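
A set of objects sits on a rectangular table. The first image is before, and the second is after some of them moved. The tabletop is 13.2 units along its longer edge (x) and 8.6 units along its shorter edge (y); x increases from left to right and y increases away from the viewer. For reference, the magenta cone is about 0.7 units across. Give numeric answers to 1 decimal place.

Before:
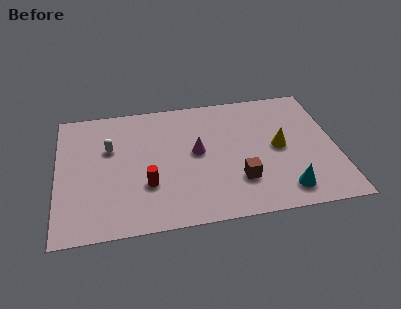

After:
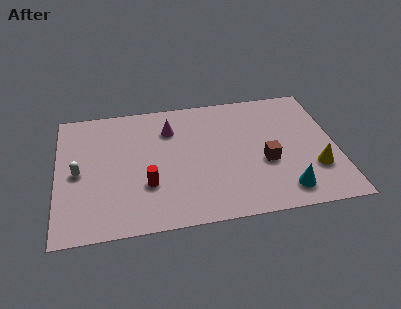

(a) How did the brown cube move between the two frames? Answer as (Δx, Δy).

(1.3, 1.0)

The brown cube was at about (8.5, 2.4) and moved to about (9.8, 3.4).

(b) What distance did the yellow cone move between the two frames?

2.3

The yellow cone moved from about (10.5, 4.3) to (12.1, 2.6), a distance of √(1.6² + 1.7²) ≈ 2.3.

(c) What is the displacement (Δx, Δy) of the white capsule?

(-1.5, -1.4)

The white capsule started near (2.5, 5.5) and ended near (1.0, 4.1).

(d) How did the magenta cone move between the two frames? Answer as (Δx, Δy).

(-1.2, 1.8)

The magenta cone was at about (6.6, 4.6) and moved to about (5.4, 6.4).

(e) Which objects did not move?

the red cylinder and the cyan cone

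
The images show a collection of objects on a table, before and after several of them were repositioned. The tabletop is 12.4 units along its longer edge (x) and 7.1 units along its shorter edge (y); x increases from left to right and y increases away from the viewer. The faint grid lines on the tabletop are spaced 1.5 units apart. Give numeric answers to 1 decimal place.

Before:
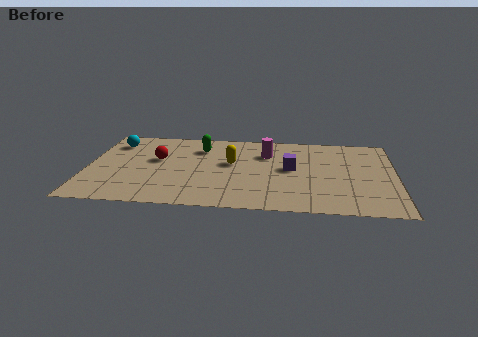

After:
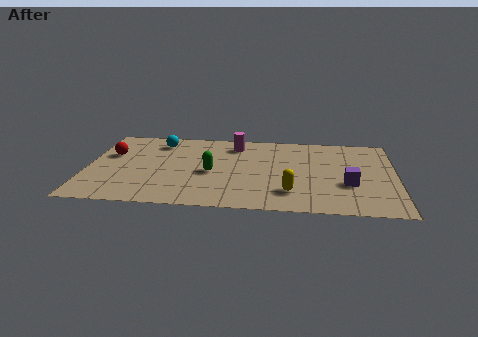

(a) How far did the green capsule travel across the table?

2.3

The green capsule moved from about (4.5, 5.4) to (5.0, 3.2), a distance of √(0.5² + 2.2²) ≈ 2.3.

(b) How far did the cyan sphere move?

1.8

From (1.0, 5.6) to (2.8, 5.8), the cyan sphere covered √(1.8² + 0.2²) ≈ 1.8 units.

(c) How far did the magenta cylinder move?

1.5

From (7.2, 5.1) to (5.9, 5.8), the magenta cylinder covered √(1.3² + 0.7²) ≈ 1.5 units.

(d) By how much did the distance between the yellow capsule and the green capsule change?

+1.7

Before: roughly 1.8 units apart; after: 3.5. That's 1.7 units further apart.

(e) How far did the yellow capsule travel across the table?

3.4

The yellow capsule was near (5.8, 4.1) before and (8.2, 1.7) after, so it travelled √(2.4² + 2.4²) ≈ 3.4 units.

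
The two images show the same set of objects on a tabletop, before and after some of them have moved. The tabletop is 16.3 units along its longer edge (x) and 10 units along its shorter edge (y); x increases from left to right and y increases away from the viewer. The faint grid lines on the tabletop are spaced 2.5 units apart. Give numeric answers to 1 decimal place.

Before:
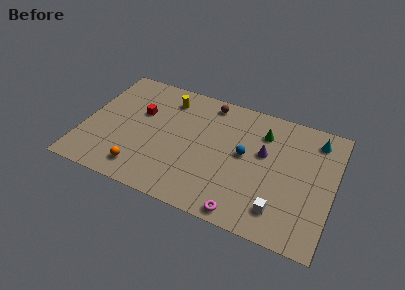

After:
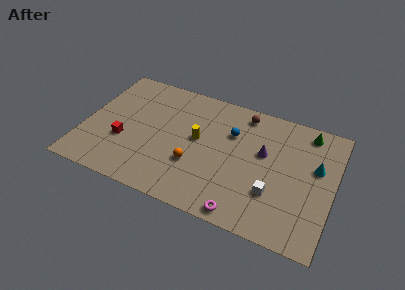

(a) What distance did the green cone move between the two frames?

3.0

The green cone was near (11.5, 7.6) before and (14.3, 8.7) after, so it travelled √(2.8² + 1.1²) ≈ 3.0 units.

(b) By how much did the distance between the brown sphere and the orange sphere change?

-2.1

They were about 8.0 units apart before and 5.9 after — 2.1 units closer together.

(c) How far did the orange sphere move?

3.7

The orange sphere moved from about (4.1, 1.7) to (7.4, 3.4), a distance of √(3.3² + 1.7²) ≈ 3.7.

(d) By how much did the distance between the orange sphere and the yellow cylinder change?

-4.4

Before: roughly 6.5 units apart; after: 2.1. That's 4.4 units closer together.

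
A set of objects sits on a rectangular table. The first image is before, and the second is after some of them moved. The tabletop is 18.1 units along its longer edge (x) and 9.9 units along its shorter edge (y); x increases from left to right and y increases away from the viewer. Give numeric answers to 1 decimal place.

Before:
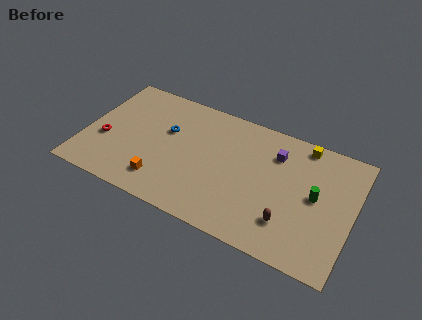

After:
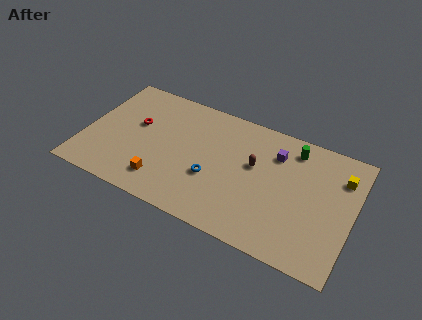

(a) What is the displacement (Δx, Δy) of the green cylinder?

(-1.8, 3.1)

From the two frames, the green cylinder sits at roughly (15.6, 5.2) before and (13.8, 8.3) after.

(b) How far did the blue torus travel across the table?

4.2

The blue torus moved from about (5.4, 6.2) to (8.8, 3.7), a distance of √(3.4² + 2.5²) ≈ 4.2.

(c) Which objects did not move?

the orange cube and the purple cube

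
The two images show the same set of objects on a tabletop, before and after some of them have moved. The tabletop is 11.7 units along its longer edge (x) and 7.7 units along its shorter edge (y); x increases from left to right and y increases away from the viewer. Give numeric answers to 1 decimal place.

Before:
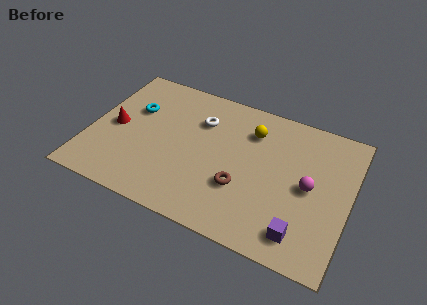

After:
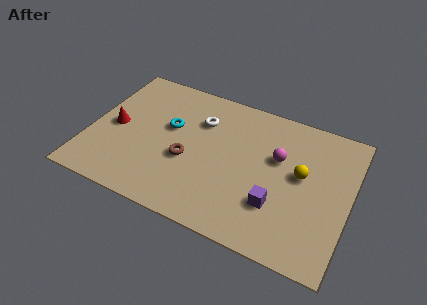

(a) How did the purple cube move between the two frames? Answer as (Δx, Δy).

(-1.2, 1.0)

From the two frames, the purple cube sits at roughly (9.8, 1.3) before and (8.6, 2.3) after.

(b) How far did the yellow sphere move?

2.8

The yellow sphere moved from about (7.1, 5.8) to (9.5, 4.3), a distance of √(2.4² + 1.5²) ≈ 2.8.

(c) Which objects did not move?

the red cone and the white torus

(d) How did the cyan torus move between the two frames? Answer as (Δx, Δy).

(1.7, -0.4)

From the two frames, the cyan torus sits at roughly (1.8, 5.0) before and (3.5, 4.6) after.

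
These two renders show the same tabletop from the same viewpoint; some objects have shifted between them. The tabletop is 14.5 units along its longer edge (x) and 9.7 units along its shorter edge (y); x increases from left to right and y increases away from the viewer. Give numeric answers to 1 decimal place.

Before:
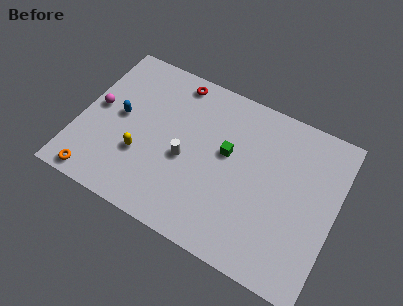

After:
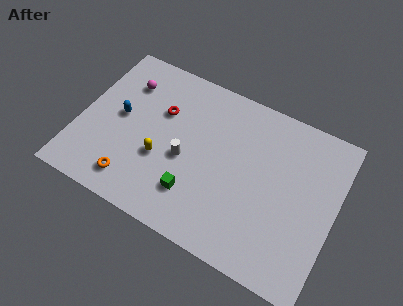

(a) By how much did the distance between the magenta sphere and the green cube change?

-0.6

The distance was about 7.4 in the first image and 6.8 in the second, so they moved 0.6 units closer together.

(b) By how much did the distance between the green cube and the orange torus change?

-4.8

The distance was about 8.3 in the first image and 3.5 in the second, so they moved 4.8 units closer together.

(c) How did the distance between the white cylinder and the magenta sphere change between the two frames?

-0.3

They were about 5.3 units apart before and 5.0 after — 0.3 units closer together.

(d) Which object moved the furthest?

the green cube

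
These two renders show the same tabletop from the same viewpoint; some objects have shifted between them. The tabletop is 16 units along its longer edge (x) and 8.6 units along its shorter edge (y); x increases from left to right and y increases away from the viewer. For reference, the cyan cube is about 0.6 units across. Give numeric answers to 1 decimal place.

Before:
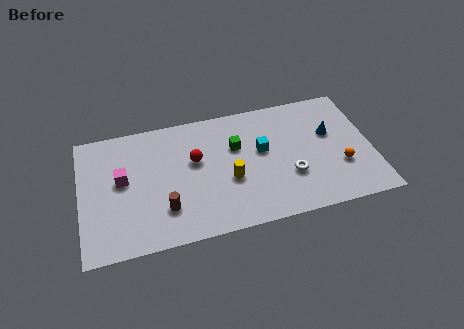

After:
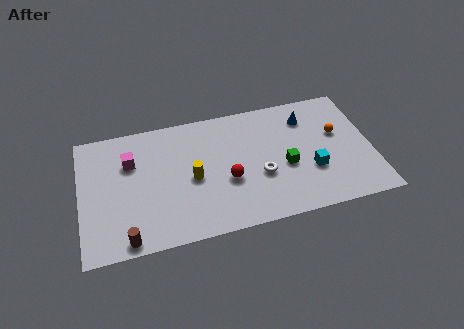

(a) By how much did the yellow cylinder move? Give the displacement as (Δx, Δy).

(-2.0, 0.6)

The yellow cylinder started near (8.1, 3.4) and ended near (6.1, 4.0).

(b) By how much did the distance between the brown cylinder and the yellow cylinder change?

+1.1

Before: roughly 3.8 units apart; after: 4.9. That's 1.1 units further apart.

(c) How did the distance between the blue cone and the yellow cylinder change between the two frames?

+1.0

Before: roughly 6.0 units apart; after: 7.0. That's 1.0 units further apart.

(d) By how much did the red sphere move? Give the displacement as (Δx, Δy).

(1.7, -1.8)

The red sphere was at about (6.3, 5.2) and moved to about (8.0, 3.4).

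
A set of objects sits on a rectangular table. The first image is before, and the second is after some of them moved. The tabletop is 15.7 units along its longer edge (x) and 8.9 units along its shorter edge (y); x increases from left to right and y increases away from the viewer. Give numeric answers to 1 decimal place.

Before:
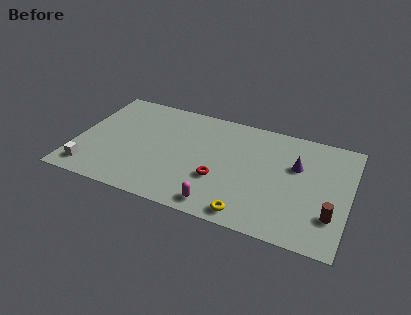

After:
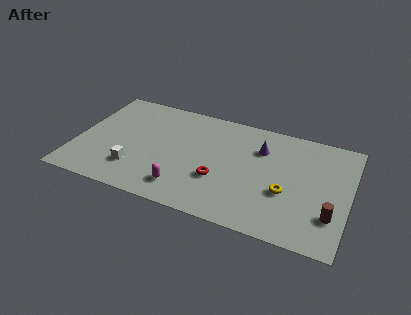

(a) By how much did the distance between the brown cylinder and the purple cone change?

+1.9

The distance was about 3.9 in the first image and 5.8 in the second, so they moved 1.9 units further apart.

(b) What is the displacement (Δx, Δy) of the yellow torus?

(1.9, 2.4)

The yellow torus started near (10.3, 1.0) and ended near (12.2, 3.4).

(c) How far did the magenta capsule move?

2.2

The magenta capsule was near (8.6, 1.1) before and (6.5, 1.7) after, so it travelled √(2.1² + 0.6²) ≈ 2.2 units.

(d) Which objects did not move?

the red torus and the brown cylinder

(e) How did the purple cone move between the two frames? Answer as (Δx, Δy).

(-2.1, 0.7)

From the two frames, the purple cone sits at roughly (12.6, 5.7) before and (10.5, 6.4) after.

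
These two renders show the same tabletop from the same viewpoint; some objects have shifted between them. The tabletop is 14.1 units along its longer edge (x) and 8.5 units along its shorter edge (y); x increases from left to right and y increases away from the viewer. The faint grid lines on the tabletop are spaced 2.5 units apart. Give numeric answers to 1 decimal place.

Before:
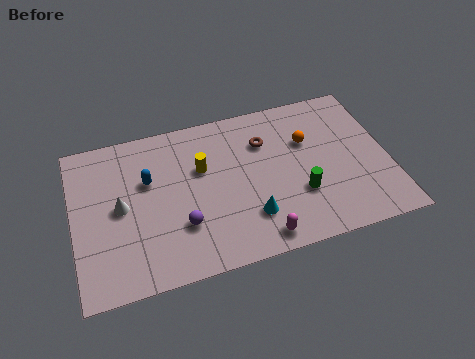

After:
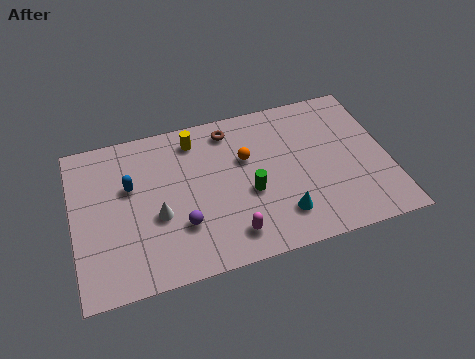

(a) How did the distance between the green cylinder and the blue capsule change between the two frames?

-1.6

They were about 7.1 units apart before and 5.5 after — 1.6 units closer together.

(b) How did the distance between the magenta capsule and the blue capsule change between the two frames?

-0.7

Before: roughly 6.4 units apart; after: 5.7. That's 0.7 units closer together.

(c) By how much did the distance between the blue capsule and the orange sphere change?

-2.0

The distance was about 7.2 in the first image and 5.2 in the second, so they moved 2.0 units closer together.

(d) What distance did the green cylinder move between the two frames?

2.3

From (10.0, 2.8) to (7.8, 3.5), the green cylinder covered √(2.2² + 0.7²) ≈ 2.3 units.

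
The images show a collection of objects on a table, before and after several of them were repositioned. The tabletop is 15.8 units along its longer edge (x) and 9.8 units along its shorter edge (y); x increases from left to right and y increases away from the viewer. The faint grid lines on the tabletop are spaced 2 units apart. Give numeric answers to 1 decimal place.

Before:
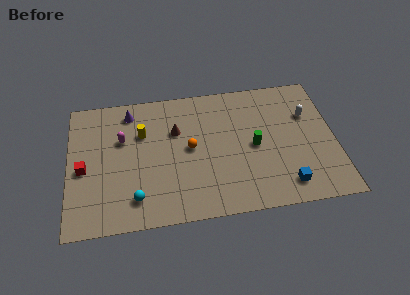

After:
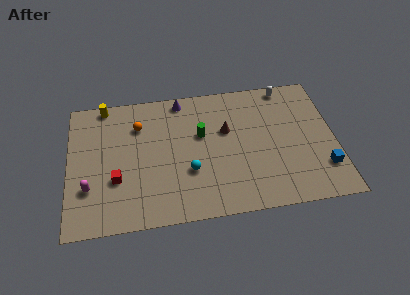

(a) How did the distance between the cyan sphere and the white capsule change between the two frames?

-3.3

They were about 11.4 units apart before and 8.1 after — 3.3 units closer together.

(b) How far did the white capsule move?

2.6

The white capsule moved from about (14.3, 6.6) to (13.1, 8.9), a distance of √(1.2² + 2.3²) ≈ 2.6.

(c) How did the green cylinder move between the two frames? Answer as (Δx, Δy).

(-3.1, 1.3)

From the two frames, the green cylinder sits at roughly (11.0, 4.7) before and (7.9, 6.0) after.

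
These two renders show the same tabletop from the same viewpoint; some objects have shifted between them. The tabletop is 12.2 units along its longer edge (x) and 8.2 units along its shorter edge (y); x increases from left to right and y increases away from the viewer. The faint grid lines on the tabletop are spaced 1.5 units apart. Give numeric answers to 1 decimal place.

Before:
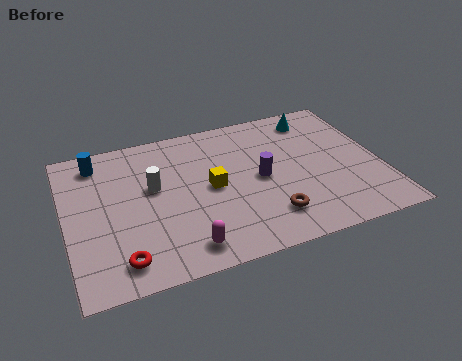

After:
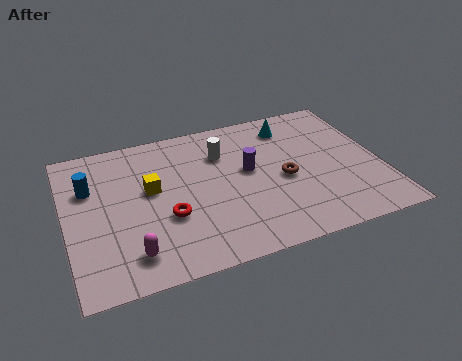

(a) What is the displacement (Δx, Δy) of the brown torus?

(0.8, 1.9)

The brown torus started near (7.6, 1.8) and ended near (8.4, 3.7).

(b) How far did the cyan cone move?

1.0

From (10.0, 6.9) to (9.0, 6.7), the cyan cone covered √(1.0² + 0.2²) ≈ 1.0 units.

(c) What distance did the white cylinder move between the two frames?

3.0

From (3.4, 4.8) to (6.2, 5.9), the white cylinder covered √(2.8² + 1.1²) ≈ 3.0 units.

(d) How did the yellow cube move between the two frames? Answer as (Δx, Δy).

(-2.3, 0.6)

The yellow cube was at about (5.6, 4.1) and moved to about (3.3, 4.7).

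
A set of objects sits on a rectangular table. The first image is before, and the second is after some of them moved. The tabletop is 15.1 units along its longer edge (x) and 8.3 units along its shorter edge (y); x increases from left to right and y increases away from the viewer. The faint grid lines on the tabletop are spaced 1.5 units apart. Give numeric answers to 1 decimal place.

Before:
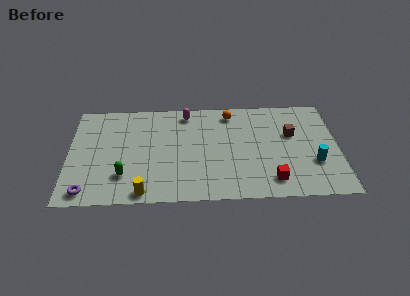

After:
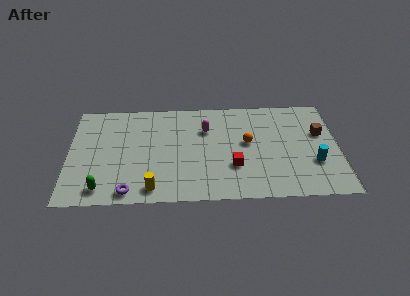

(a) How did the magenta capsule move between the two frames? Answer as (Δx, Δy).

(1.1, -1.4)

The magenta capsule was at about (6.6, 7.2) and moved to about (7.7, 5.8).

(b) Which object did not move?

the cyan cylinder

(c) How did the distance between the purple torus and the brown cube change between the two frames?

-0.6

Before: roughly 12.1 units apart; after: 11.5. That's 0.6 units closer together.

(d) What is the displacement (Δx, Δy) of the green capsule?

(-1.2, -1.0)

The green capsule was at about (3.1, 2.2) and moved to about (1.9, 1.2).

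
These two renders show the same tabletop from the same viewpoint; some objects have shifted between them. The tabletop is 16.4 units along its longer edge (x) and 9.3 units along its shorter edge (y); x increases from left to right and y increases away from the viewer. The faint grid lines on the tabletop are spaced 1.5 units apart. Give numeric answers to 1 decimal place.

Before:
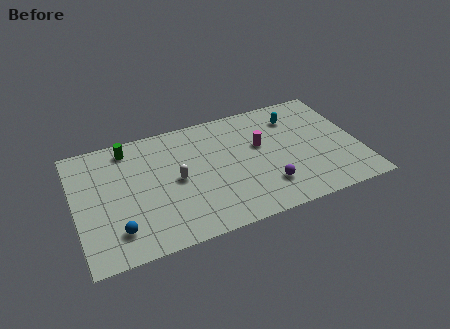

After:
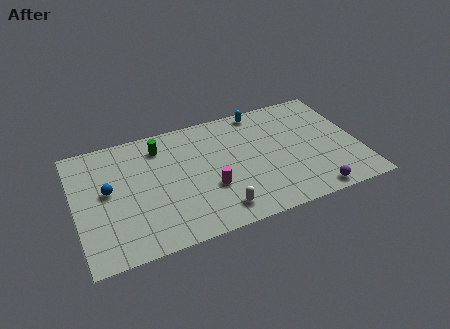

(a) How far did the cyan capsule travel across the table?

2.2

From (13.0, 7.2) to (11.1, 8.4), the cyan capsule covered √(1.9² + 1.2²) ≈ 2.2 units.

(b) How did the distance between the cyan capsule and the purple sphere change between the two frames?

+2.4

The distance was about 5.4 in the first image and 7.8 in the second, so they moved 2.4 units further apart.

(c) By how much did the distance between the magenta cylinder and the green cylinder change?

-3.0

They were about 7.9 units apart before and 4.9 after — 3.0 units closer together.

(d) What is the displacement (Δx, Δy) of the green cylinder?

(1.8, -0.5)

From the two frames, the green cylinder sits at roughly (3.3, 8.0) before and (5.1, 7.5) after.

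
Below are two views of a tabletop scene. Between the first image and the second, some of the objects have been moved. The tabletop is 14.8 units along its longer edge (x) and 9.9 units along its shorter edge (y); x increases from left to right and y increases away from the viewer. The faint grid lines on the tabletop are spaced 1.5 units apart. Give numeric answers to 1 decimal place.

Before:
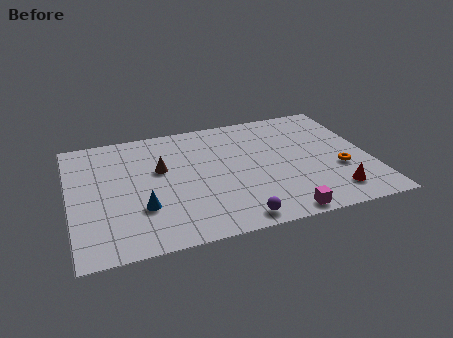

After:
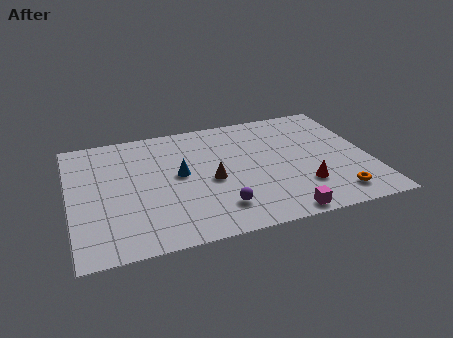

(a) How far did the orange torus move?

2.0

The orange torus was near (13.2, 3.6) before and (12.8, 1.6) after, so it travelled √(0.4² + 2.0²) ≈ 2.0 units.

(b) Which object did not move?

the magenta cube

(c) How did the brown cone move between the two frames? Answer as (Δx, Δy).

(2.4, -1.6)

The brown cone started near (4.5, 6.0) and ended near (6.9, 4.4).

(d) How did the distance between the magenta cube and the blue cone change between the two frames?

-0.6

They were about 7.0 units apart before and 6.4 after — 0.6 units closer together.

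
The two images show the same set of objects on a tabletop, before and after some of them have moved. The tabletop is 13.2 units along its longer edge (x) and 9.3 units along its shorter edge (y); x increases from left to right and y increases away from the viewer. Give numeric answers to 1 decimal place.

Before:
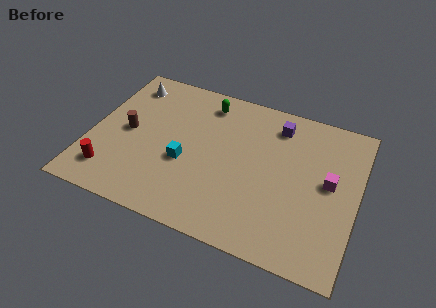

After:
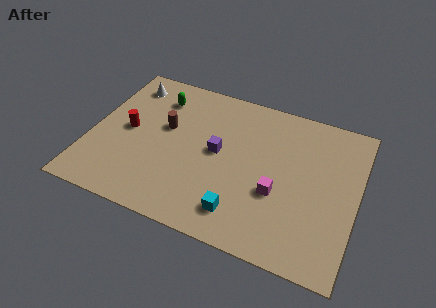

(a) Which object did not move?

the white cone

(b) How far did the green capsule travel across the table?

2.5

From (5.4, 7.8) to (3.0, 7.3), the green capsule covered √(2.4² + 0.5²) ≈ 2.5 units.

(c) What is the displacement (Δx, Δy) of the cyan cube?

(3.0, -2.0)

The cyan cube started near (4.8, 3.7) and ended near (7.8, 1.7).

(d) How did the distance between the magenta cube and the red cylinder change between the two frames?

-3.3

Before: roughly 11.0 units apart; after: 7.7. That's 3.3 units closer together.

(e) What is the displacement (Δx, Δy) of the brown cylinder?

(1.8, 0.9)

The brown cylinder was at about (1.8, 4.6) and moved to about (3.6, 5.5).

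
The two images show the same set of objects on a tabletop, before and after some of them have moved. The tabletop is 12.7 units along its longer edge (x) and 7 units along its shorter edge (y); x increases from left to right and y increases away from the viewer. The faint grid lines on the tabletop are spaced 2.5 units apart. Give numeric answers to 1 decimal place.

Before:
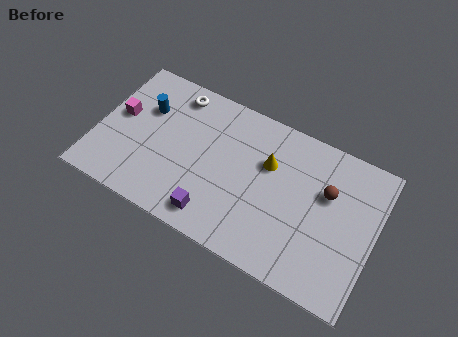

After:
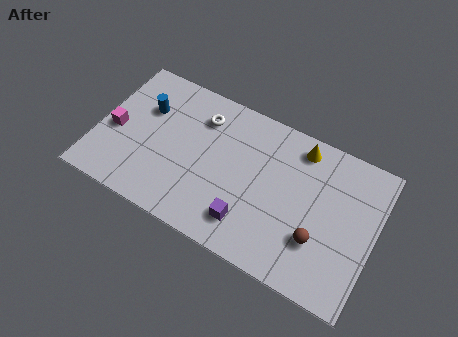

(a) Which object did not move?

the blue cylinder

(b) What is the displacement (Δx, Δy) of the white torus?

(1.3, -0.6)

The white torus was at about (3.2, 6.0) and moved to about (4.5, 5.4).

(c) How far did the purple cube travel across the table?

1.6

The purple cube was near (5.7, 1.1) before and (7.2, 1.5) after, so it travelled √(1.5² + 0.4²) ≈ 1.6 units.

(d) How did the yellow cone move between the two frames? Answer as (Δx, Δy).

(1.3, 1.4)

The yellow cone was at about (7.7, 4.6) and moved to about (9.0, 6.0).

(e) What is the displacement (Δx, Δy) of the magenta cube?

(-0.1, -0.8)

The magenta cube was at about (0.9, 3.9) and moved to about (0.8, 3.1).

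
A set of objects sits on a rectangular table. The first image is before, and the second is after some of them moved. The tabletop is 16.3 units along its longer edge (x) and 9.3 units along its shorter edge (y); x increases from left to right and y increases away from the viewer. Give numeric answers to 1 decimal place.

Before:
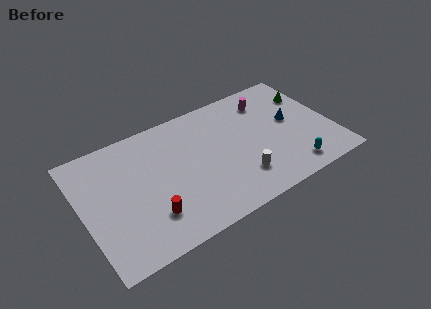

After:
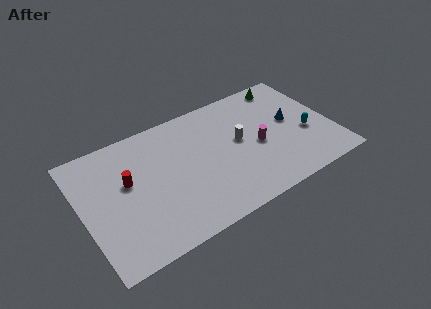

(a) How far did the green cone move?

2.0

From (15.3, 6.7) to (14.0, 8.2), the green cone covered √(1.3² + 1.5²) ≈ 2.0 units.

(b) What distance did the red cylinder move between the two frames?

3.3

The red cylinder was near (4.0, 2.4) before and (3.0, 5.5) after, so it travelled √(1.0² + 3.1²) ≈ 3.3 units.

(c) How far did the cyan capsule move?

2.7

The cyan capsule moved from about (13.2, 1.4) to (14.6, 3.7), a distance of √(1.4² + 2.3²) ≈ 2.7.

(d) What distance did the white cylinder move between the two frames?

2.8

From (9.9, 2.3) to (10.3, 5.1), the white cylinder covered √(0.4² + 2.8²) ≈ 2.8 units.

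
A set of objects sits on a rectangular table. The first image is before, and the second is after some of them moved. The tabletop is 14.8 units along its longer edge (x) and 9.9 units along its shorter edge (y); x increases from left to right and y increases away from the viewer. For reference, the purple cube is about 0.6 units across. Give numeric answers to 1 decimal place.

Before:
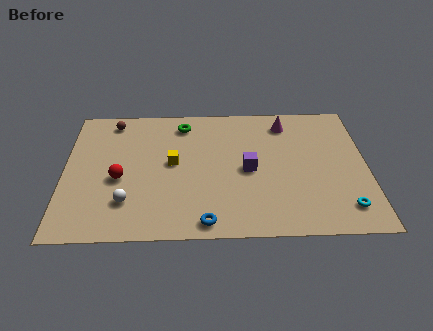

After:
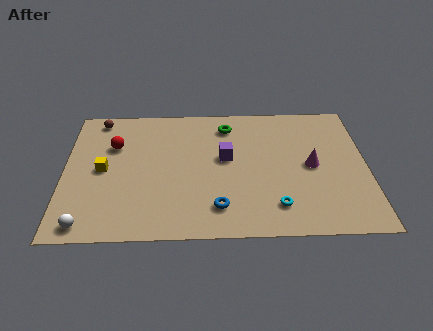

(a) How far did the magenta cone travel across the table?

3.5

The magenta cone was near (10.9, 8.2) before and (12.1, 4.9) after, so it travelled √(1.2² + 3.3²) ≈ 3.5 units.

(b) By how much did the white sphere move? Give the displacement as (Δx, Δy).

(-1.9, -1.5)

From the two frames, the white sphere sits at roughly (3.1, 2.5) before and (1.2, 1.0) after.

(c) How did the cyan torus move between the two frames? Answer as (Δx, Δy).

(-3.3, 0.2)

From the two frames, the cyan torus sits at roughly (13.6, 1.8) before and (10.3, 2.0) after.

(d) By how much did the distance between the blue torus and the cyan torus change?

-3.9

The distance was about 6.7 in the first image and 2.8 in the second, so they moved 3.9 units closer together.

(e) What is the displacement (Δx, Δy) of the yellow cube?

(-3.4, -0.4)

The yellow cube started near (5.3, 5.3) and ended near (1.9, 4.9).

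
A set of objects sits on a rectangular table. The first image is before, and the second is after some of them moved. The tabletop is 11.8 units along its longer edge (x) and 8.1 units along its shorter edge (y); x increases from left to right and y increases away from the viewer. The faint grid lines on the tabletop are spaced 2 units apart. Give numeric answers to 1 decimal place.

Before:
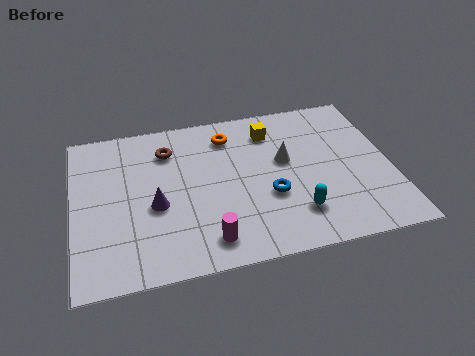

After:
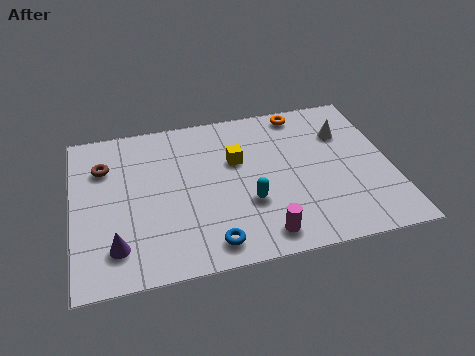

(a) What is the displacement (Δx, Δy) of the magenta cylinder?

(2.0, -0.2)

From the two frames, the magenta cylinder sits at roughly (4.8, 1.3) before and (6.8, 1.1) after.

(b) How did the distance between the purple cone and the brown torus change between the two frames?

+1.2

The distance was about 2.9 in the first image and 4.1 in the second, so they moved 1.2 units further apart.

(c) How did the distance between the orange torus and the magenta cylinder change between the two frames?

+1.1

Before: roughly 5.3 units apart; after: 6.4. That's 1.1 units further apart.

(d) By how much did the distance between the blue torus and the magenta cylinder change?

-1.0

The distance was about 2.9 in the first image and 1.9 in the second, so they moved 1.0 units closer together.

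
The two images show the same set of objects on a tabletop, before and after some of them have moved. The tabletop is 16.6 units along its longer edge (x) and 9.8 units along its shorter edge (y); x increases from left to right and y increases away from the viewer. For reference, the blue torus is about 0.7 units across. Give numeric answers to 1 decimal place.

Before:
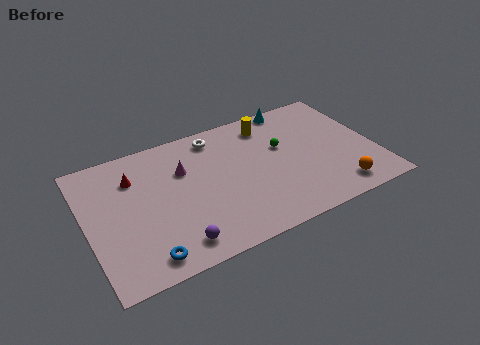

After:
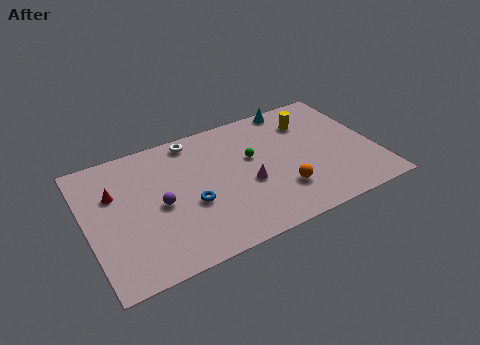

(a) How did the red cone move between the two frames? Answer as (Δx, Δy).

(-1.2, -0.7)

From the two frames, the red cone sits at roughly (2.9, 7.2) before and (1.7, 6.5) after.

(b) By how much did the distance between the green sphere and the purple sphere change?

-2.5

The distance was about 8.2 in the first image and 5.7 in the second, so they moved 2.5 units closer together.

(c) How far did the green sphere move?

1.8

From (11.4, 6.0) to (9.6, 5.9), the green sphere covered √(1.8² + 0.1²) ≈ 1.8 units.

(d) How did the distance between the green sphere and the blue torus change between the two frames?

-5.4

Before: roughly 9.7 units apart; after: 4.3. That's 5.4 units closer together.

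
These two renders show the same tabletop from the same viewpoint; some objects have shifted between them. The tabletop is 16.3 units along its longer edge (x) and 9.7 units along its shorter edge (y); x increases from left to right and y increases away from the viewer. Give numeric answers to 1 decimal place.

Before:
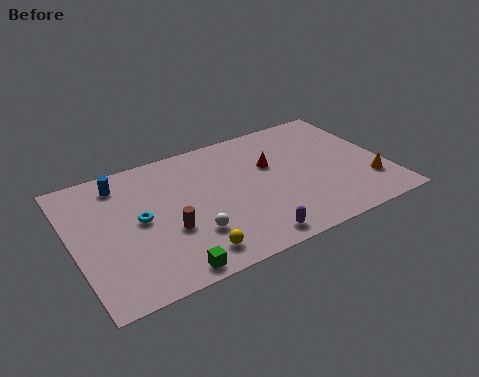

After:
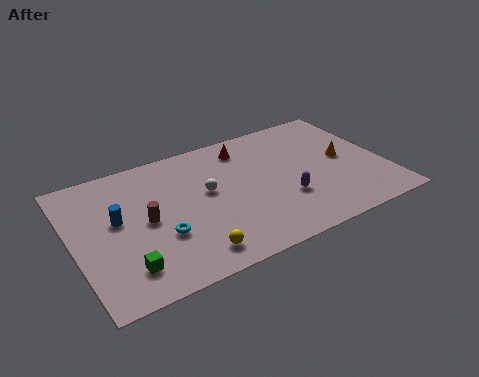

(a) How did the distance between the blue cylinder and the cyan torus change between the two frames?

-0.3

Before: roughly 3.2 units apart; after: 2.9. That's 0.3 units closer together.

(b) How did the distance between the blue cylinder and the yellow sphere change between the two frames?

-2.0

Before: roughly 7.2 units apart; after: 5.2. That's 2.0 units closer together.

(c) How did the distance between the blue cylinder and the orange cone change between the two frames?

-1.6

The distance was about 13.6 in the first image and 12.0 in the second, so they moved 1.6 units closer together.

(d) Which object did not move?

the yellow sphere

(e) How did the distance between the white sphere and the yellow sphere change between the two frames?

+2.9

Before: roughly 1.3 units apart; after: 4.2. That's 2.9 units further apart.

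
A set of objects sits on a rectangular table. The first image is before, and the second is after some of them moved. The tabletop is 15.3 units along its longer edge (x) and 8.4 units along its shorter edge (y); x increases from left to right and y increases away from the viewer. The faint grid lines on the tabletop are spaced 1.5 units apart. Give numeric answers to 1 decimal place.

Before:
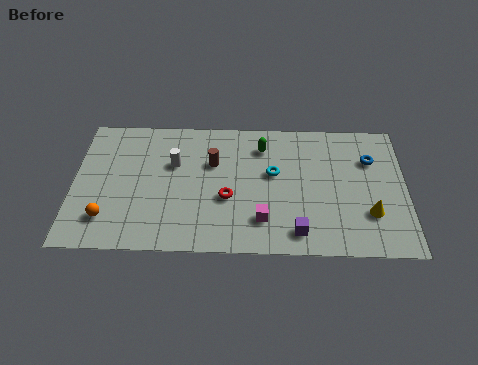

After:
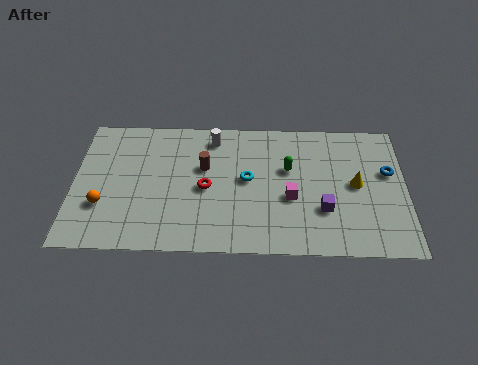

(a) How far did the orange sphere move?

0.8

From (1.6, 1.9) to (1.4, 2.7), the orange sphere covered √(0.2² + 0.8²) ≈ 0.8 units.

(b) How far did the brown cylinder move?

0.5

The brown cylinder was near (6.4, 5.5) before and (6.0, 5.2) after, so it travelled √(0.4² + 0.3²) ≈ 0.5 units.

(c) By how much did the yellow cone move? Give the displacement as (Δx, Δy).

(-0.6, 1.8)

The yellow cone was at about (13.6, 2.5) and moved to about (13.0, 4.3).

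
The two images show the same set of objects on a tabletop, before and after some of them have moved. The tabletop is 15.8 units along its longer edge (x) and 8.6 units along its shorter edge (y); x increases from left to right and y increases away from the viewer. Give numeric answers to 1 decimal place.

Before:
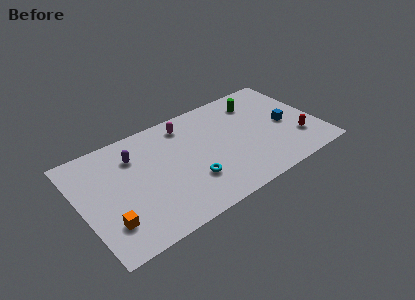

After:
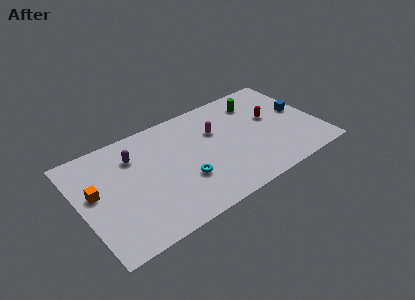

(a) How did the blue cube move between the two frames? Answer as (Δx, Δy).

(1.1, 0.7)

From the two frames, the blue cube sits at roughly (13.7, 4.0) before and (14.8, 4.7) after.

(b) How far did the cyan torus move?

0.5

The cyan torus moved from about (7.0, 2.6) to (6.6, 2.9), a distance of √(0.4² + 0.3²) ≈ 0.5.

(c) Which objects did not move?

the purple capsule and the green cylinder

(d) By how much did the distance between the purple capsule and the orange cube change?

-1.6

Before: roughly 4.8 units apart; after: 3.2. That's 1.6 units closer together.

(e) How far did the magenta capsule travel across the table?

2.3

The magenta capsule was near (7.4, 7.2) before and (9.2, 5.7) after, so it travelled √(1.8² + 1.5²) ≈ 2.3 units.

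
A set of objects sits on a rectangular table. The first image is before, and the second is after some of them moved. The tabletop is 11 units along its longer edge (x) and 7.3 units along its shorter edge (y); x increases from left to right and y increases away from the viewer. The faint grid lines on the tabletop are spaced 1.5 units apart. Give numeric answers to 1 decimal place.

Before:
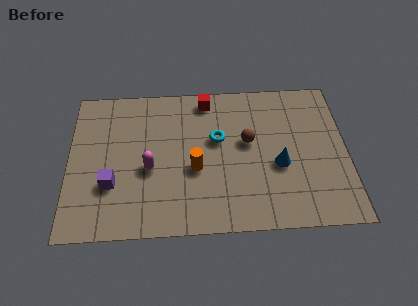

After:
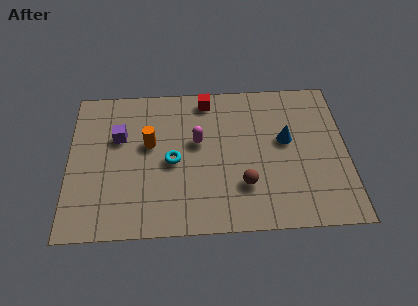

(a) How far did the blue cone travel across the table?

1.2

From (8.3, 3.0) to (8.6, 4.2), the blue cone covered √(0.3² + 1.2²) ≈ 1.2 units.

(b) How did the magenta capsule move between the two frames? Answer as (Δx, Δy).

(1.9, 1.2)

The magenta capsule started near (3.2, 3.1) and ended near (5.1, 4.3).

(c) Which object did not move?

the red cube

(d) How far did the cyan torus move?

2.1

From (5.9, 4.4) to (4.1, 3.4), the cyan torus covered √(1.8² + 1.0²) ≈ 2.1 units.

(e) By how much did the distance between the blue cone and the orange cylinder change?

+2.1

The distance was about 3.3 in the first image and 5.4 in the second, so they moved 2.1 units further apart.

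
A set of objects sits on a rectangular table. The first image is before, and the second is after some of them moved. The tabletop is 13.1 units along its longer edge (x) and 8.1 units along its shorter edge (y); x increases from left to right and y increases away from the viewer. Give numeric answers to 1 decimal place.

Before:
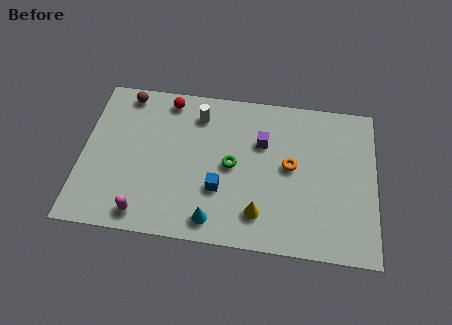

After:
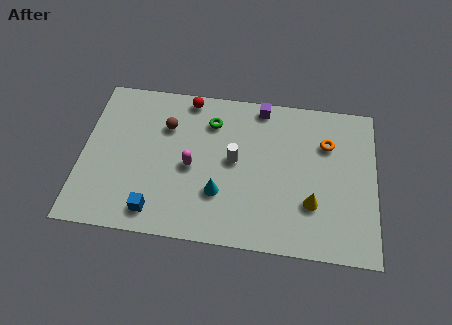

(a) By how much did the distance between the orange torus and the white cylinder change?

-0.4

Before: roughly 4.7 units apart; after: 4.3. That's 0.4 units closer together.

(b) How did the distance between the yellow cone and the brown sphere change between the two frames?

-1.0

The distance was about 8.3 in the first image and 7.3 in the second, so they moved 1.0 units closer together.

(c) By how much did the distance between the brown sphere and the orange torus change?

-0.8

The distance was about 8.0 in the first image and 7.2 in the second, so they moved 0.8 units closer together.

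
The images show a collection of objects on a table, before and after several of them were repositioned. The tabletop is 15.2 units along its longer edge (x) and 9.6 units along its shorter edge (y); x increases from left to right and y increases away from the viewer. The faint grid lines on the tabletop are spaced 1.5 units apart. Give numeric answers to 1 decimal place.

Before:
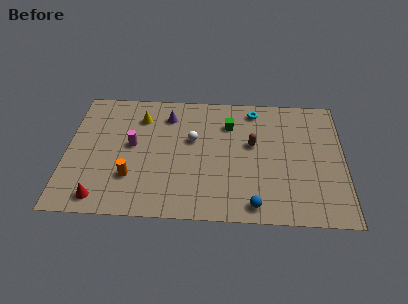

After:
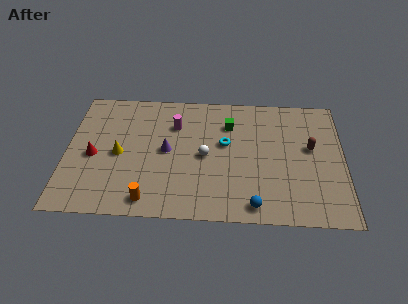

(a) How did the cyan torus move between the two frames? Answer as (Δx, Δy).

(-1.6, -2.7)

The cyan torus was at about (10.3, 8.3) and moved to about (8.7, 5.6).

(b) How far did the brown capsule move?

3.2

The brown capsule was near (10.2, 5.6) before and (13.4, 5.5) after, so it travelled √(3.2² + 0.1²) ≈ 3.2 units.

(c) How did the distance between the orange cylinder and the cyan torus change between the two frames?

-2.7

The distance was about 8.7 in the first image and 6.0 in the second, so they moved 2.7 units closer together.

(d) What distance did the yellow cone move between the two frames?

3.1

From (4.0, 7.4) to (2.9, 4.5), the yellow cone covered √(1.1² + 2.9²) ≈ 3.1 units.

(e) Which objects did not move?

the green cube and the blue sphere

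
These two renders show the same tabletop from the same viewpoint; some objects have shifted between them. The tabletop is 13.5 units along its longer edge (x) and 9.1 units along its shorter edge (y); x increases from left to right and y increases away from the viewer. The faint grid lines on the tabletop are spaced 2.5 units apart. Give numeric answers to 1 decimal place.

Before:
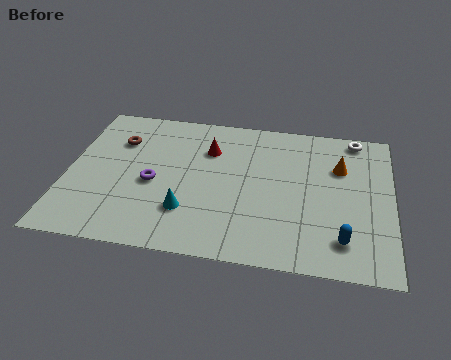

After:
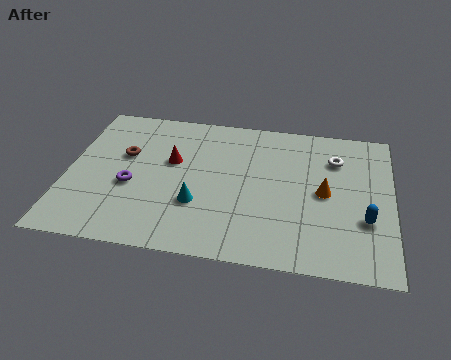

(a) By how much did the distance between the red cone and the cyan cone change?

-1.3

The distance was about 4.1 in the first image and 2.8 in the second, so they moved 1.3 units closer together.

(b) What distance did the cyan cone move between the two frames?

0.6

From (5.1, 2.5) to (5.5, 3.0), the cyan cone covered √(0.4² + 0.5²) ≈ 0.6 units.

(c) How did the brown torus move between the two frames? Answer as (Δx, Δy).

(0.3, -0.9)

The brown torus was at about (2.0, 6.5) and moved to about (2.3, 5.6).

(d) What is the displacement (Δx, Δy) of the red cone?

(-1.5, -1.0)

The red cone started near (5.8, 6.5) and ended near (4.3, 5.5).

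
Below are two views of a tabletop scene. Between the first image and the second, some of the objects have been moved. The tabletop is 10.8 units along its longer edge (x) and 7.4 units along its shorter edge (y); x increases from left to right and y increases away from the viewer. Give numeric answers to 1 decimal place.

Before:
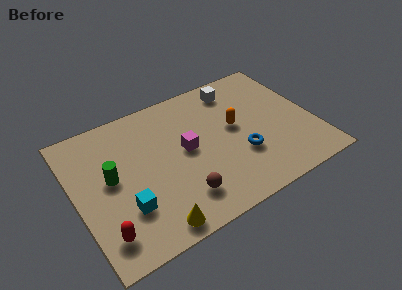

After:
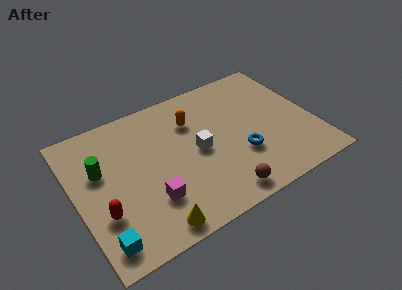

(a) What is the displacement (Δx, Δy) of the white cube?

(-2.2, -2.6)

The white cube started near (7.7, 6.2) and ended near (5.5, 3.6).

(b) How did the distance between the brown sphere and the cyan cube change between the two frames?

+2.8

The distance was about 2.5 in the first image and 5.3 in the second, so they moved 2.8 units further apart.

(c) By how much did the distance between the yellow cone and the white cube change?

-3.4

They were about 7.2 units apart before and 3.8 after — 3.4 units closer together.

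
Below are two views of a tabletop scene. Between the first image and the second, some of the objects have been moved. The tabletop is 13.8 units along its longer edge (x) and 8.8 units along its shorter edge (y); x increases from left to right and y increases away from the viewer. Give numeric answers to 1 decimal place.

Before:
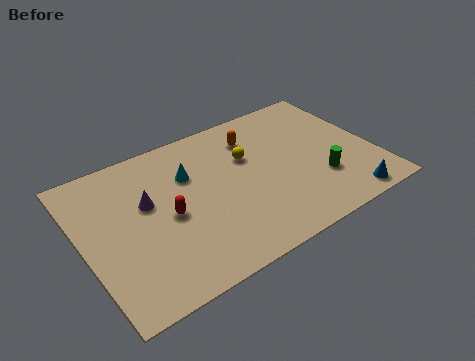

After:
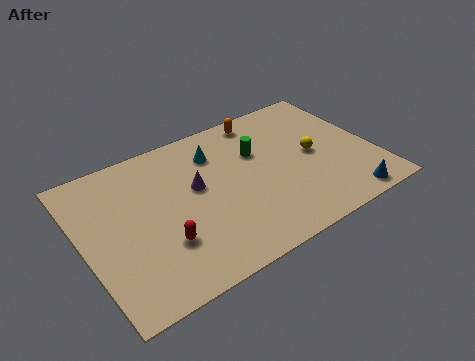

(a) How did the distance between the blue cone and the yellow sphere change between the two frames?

-2.6

They were about 6.2 units apart before and 3.6 after — 2.6 units closer together.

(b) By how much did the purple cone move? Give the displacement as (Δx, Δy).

(2.3, -0.2)

From the two frames, the purple cone sits at roughly (3.1, 5.3) before and (5.4, 5.1) after.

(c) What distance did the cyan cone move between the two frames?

1.6

The cyan cone was near (5.2, 6.0) before and (6.6, 6.7) after, so it travelled √(1.4² + 0.7²) ≈ 1.6 units.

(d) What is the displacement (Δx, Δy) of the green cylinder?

(-2.5, 3.1)

The green cylinder was at about (11.0, 2.7) and moved to about (8.5, 5.8).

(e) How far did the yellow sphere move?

3.3

The yellow sphere moved from about (8.0, 5.7) to (11.0, 4.4), a distance of √(3.0² + 1.3²) ≈ 3.3.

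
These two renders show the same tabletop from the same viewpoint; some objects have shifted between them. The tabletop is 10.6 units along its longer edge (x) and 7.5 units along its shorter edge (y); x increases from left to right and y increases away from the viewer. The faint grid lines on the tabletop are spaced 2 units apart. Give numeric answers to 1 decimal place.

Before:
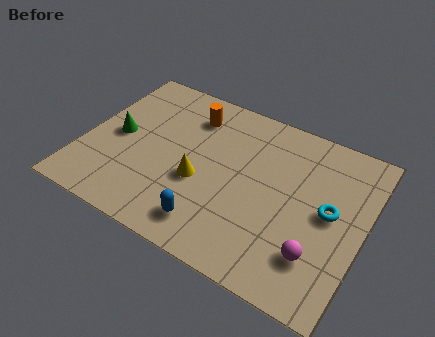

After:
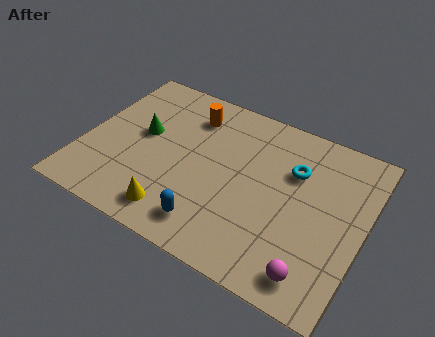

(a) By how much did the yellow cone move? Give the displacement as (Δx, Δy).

(-0.6, -1.8)

From the two frames, the yellow cone sits at roughly (4.5, 3.0) before and (3.9, 1.2) after.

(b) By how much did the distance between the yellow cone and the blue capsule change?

-0.5

The distance was about 1.8 in the first image and 1.3 in the second, so they moved 0.5 units closer together.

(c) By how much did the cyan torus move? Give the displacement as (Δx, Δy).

(-1.5, 1.2)

The cyan torus started near (9.3, 3.9) and ended near (7.8, 5.1).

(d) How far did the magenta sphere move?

0.8

The magenta sphere was near (9.1, 1.9) before and (9.1, 1.1) after, so it travelled √(0.0² + 0.8²) ≈ 0.8 units.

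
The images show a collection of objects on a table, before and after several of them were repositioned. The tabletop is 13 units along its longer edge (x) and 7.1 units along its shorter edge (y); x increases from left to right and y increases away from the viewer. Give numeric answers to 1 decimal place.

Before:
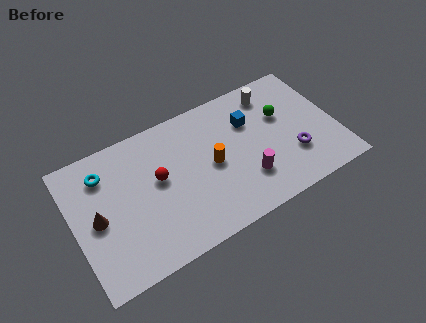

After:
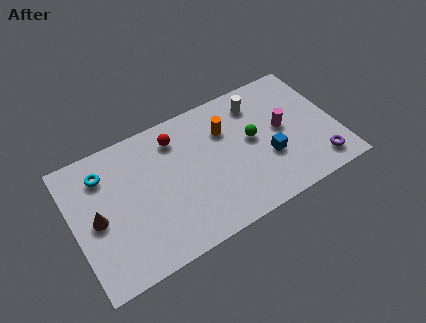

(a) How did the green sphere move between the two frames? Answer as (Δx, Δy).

(-1.6, -0.6)

The green sphere was at about (10.5, 4.5) and moved to about (8.9, 3.9).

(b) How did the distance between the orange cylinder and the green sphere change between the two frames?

-2.2

The distance was about 3.8 in the first image and 1.6 in the second, so they moved 2.2 units closer together.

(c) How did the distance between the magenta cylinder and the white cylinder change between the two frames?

-2.2

The distance was about 4.3 in the first image and 2.1 in the second, so they moved 2.2 units closer together.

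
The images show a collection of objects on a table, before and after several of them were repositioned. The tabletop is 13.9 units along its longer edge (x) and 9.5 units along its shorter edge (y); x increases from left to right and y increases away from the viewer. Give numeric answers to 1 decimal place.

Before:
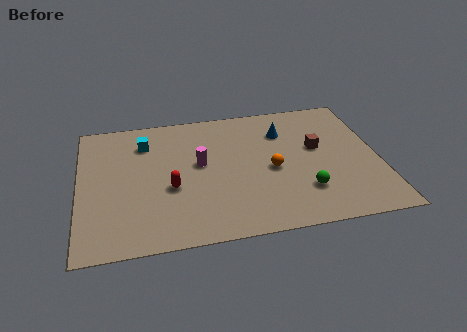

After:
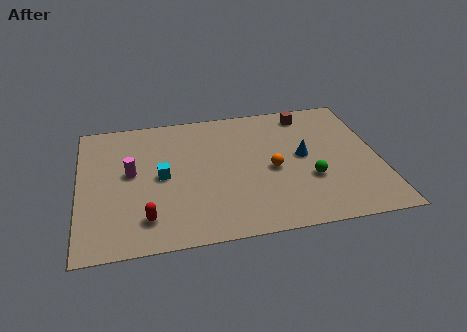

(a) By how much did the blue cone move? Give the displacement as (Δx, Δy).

(0.8, -2.0)

The blue cone started near (9.6, 7.0) and ended near (10.4, 5.0).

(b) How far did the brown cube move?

2.7

From (11.1, 5.5) to (10.8, 8.2), the brown cube covered √(0.3² + 2.7²) ≈ 2.7 units.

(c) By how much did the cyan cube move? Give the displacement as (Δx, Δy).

(0.7, -2.6)

The cyan cube was at about (3.1, 7.3) and moved to about (3.8, 4.7).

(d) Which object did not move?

the orange sphere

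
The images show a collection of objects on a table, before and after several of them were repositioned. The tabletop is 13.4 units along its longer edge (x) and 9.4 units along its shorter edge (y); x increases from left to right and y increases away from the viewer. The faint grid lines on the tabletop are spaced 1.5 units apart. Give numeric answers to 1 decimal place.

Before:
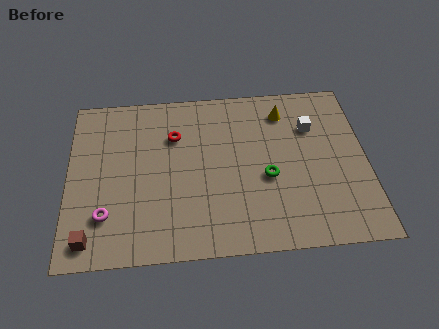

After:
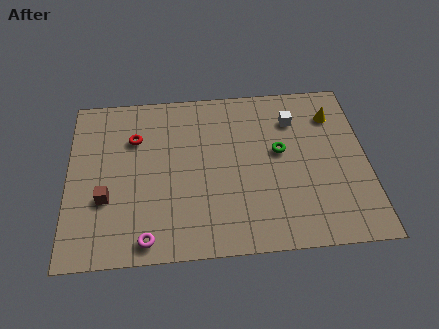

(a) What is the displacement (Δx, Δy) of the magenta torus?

(1.8, -1.4)

From the two frames, the magenta torus sits at roughly (1.7, 2.4) before and (3.5, 1.0) after.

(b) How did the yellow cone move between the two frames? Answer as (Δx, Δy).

(2.2, -0.4)

The yellow cone started near (9.8, 7.6) and ended near (12.0, 7.2).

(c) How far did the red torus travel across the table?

1.8

The red torus moved from about (4.8, 6.6) to (3.0, 6.6), a distance of √(1.8² + 0.0²) ≈ 1.8.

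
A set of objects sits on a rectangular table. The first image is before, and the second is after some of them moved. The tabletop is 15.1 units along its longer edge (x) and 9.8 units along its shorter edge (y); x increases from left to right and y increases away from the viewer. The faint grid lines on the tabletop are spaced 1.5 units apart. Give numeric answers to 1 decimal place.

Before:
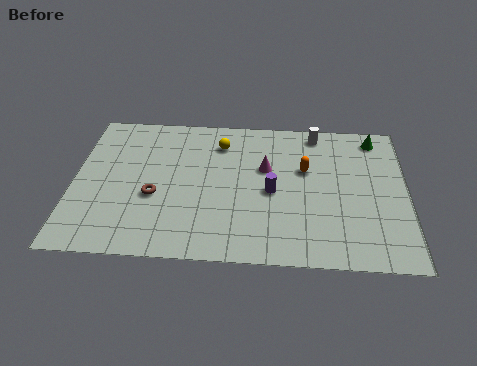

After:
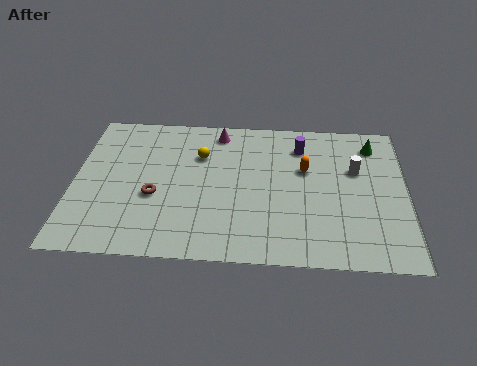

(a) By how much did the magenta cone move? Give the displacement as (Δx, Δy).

(-2.2, 2.4)

From the two frames, the magenta cone sits at roughly (8.7, 6.1) before and (6.5, 8.5) after.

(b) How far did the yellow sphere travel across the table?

1.3

From (6.6, 7.7) to (5.7, 6.8), the yellow sphere covered √(0.9² + 0.9²) ≈ 1.3 units.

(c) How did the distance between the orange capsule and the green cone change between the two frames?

-0.4

Before: roughly 4.0 units apart; after: 3.6. That's 0.4 units closer together.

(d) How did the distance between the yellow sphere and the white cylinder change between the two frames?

+2.6

They were about 4.5 units apart before and 7.1 after — 2.6 units further apart.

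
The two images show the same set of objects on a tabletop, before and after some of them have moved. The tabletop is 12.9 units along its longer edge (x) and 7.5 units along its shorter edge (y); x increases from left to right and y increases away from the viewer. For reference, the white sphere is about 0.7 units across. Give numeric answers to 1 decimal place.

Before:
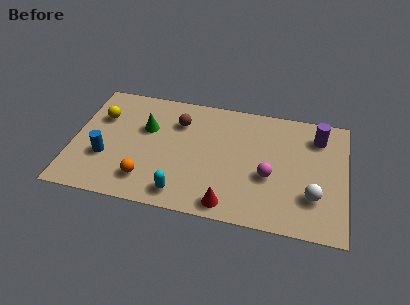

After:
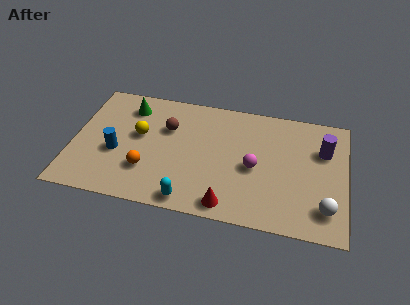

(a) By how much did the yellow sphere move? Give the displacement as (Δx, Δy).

(1.9, -0.8)

From the two frames, the yellow sphere sits at roughly (1.2, 5.1) before and (3.1, 4.3) after.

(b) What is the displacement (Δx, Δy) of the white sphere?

(0.6, -0.6)

The white sphere was at about (11.4, 2.2) and moved to about (12.0, 1.6).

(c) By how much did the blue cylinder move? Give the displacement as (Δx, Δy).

(0.5, 0.4)

From the two frames, the blue cylinder sits at roughly (1.6, 2.6) before and (2.1, 3.0) after.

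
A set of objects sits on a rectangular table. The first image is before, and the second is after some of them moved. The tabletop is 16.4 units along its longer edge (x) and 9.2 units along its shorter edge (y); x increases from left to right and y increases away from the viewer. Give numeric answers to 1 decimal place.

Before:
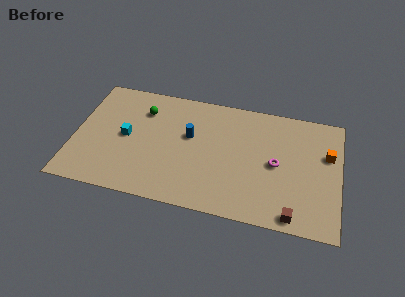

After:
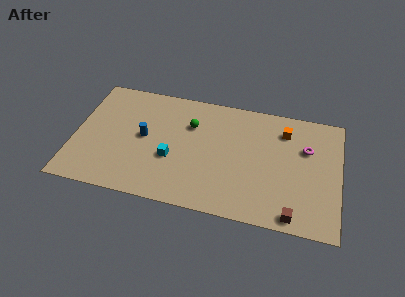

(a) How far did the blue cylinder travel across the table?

2.9

The blue cylinder moved from about (7.1, 5.5) to (4.3, 4.8), a distance of √(2.8² + 0.7²) ≈ 2.9.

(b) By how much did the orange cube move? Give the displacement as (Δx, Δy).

(-2.7, 1.3)

The orange cube started near (15.6, 5.9) and ended near (12.9, 7.2).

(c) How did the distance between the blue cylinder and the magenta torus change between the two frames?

+4.6

The distance was about 5.5 in the first image and 10.1 in the second, so they moved 4.6 units further apart.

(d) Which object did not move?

the brown cube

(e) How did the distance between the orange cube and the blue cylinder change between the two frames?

+0.4

They were about 8.5 units apart before and 8.9 after — 0.4 units further apart.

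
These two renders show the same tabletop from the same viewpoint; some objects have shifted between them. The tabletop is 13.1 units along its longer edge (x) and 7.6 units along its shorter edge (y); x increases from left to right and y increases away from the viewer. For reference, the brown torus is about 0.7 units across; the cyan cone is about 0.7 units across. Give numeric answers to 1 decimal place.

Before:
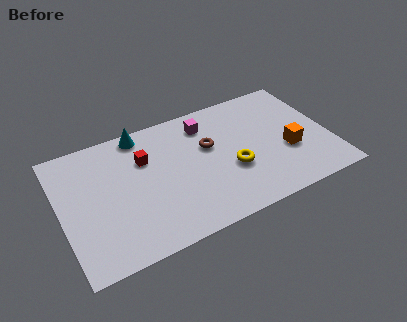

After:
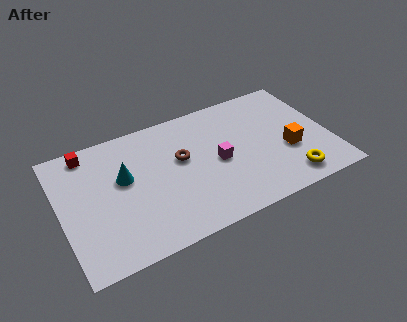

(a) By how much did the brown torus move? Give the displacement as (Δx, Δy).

(-1.4, -0.2)

The brown torus started near (7.3, 4.7) and ended near (5.9, 4.5).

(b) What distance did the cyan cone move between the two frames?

2.5

The cyan cone was near (4.2, 6.8) before and (3.1, 4.5) after, so it travelled √(1.1² + 2.3²) ≈ 2.5 units.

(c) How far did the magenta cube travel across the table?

2.5

From (7.3, 6.1) to (7.6, 3.6), the magenta cube covered √(0.3² + 2.5²) ≈ 2.5 units.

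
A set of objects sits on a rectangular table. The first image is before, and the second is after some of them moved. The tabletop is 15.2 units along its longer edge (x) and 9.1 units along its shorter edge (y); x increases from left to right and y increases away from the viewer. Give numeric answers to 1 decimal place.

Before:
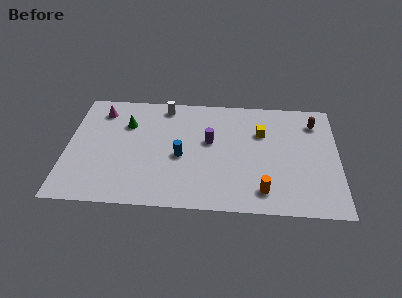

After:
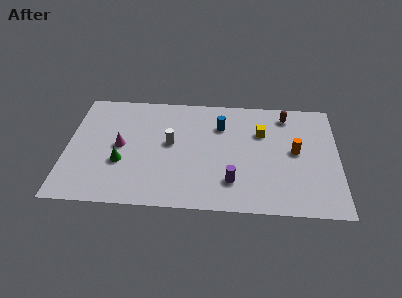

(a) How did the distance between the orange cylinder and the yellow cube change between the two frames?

-2.2

They were about 4.6 units apart before and 2.4 after — 2.2 units closer together.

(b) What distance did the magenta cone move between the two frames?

3.0

From (1.8, 7.4) to (3.0, 4.6), the magenta cone covered √(1.2² + 2.8²) ≈ 3.0 units.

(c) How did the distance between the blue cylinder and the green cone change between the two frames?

+2.5

The distance was about 3.9 in the first image and 6.4 in the second, so they moved 2.5 units further apart.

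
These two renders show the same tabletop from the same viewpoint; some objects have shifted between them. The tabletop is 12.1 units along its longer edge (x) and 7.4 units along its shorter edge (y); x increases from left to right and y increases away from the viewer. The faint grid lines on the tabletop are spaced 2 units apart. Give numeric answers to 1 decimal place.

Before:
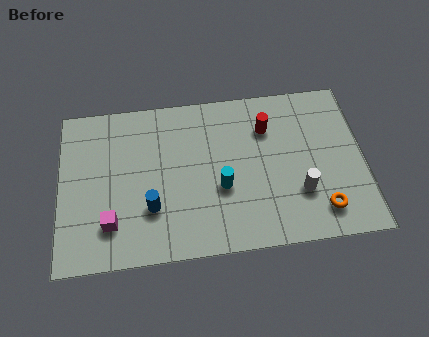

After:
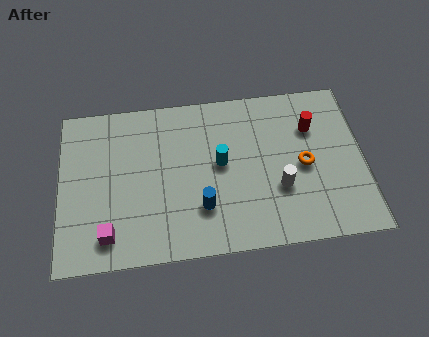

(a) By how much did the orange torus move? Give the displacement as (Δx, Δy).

(-0.6, 2.1)

The orange torus was at about (10.3, 1.4) and moved to about (9.7, 3.5).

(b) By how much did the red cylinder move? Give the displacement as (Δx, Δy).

(1.8, -0.2)

The red cylinder started near (8.3, 5.4) and ended near (10.1, 5.2).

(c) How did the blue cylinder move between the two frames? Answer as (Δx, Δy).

(2.0, -0.2)

From the two frames, the blue cylinder sits at roughly (3.6, 2.3) before and (5.6, 2.1) after.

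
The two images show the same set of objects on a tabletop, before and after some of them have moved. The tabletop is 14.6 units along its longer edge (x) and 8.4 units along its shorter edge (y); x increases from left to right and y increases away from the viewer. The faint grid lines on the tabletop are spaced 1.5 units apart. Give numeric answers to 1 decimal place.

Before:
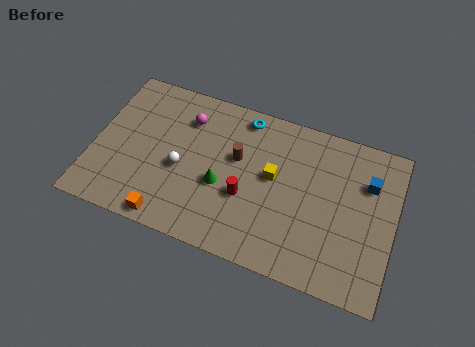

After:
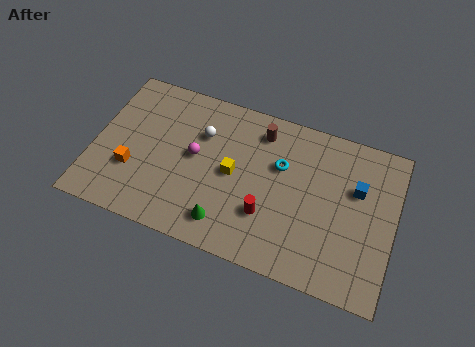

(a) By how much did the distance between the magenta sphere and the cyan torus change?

+1.3

Before: roughly 2.9 units apart; after: 4.2. That's 1.3 units further apart.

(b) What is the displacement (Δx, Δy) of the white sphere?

(0.8, 2.2)

From the two frames, the white sphere sits at roughly (4.3, 3.6) before and (5.1, 5.8) after.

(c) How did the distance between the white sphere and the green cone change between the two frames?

+2.6

The distance was about 2.0 in the first image and 4.6 in the second, so they moved 2.6 units further apart.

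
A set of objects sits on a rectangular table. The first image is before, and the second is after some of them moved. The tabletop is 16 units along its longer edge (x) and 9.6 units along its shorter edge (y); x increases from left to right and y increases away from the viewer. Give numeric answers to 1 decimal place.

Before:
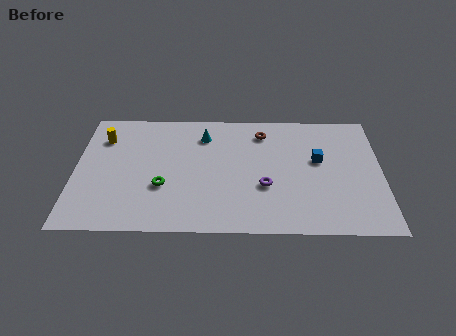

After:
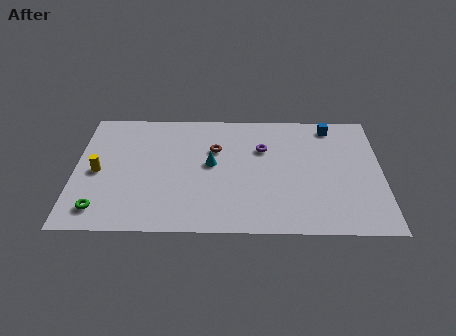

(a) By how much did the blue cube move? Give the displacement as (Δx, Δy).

(0.7, 2.8)

The blue cube started near (12.7, 5.6) and ended near (13.4, 8.4).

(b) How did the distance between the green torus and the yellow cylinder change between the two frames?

-2.1

The distance was about 5.0 in the first image and 2.9 in the second, so they moved 2.1 units closer together.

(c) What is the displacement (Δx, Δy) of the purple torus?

(-0.1, 3.0)

The purple torus started near (9.9, 3.5) and ended near (9.8, 6.5).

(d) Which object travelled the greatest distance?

the green torus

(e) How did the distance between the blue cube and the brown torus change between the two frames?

+2.8

They were about 3.6 units apart before and 6.4 after — 2.8 units further apart.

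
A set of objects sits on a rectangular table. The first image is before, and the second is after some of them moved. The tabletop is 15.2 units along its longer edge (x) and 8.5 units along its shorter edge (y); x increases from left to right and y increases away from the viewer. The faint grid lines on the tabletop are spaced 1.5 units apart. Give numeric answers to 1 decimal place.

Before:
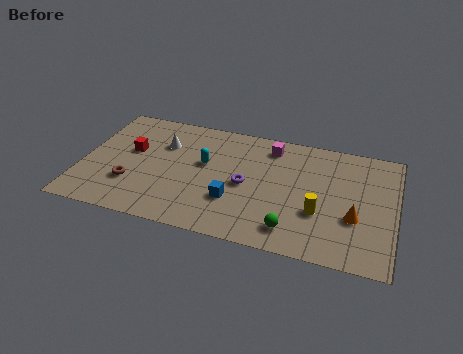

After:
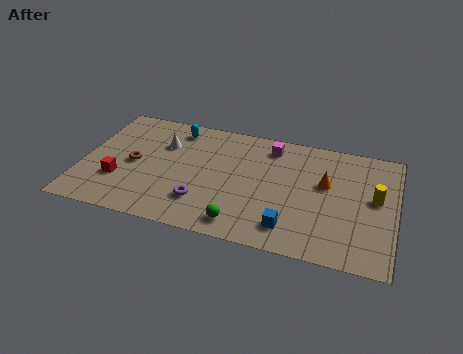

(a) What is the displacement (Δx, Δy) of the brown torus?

(0.0, 1.5)

From the two frames, the brown torus sits at roughly (2.5, 2.6) before and (2.5, 4.1) after.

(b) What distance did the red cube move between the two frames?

2.3

The red cube moved from about (2.3, 5.0) to (1.9, 2.7), a distance of √(0.4² + 2.3²) ≈ 2.3.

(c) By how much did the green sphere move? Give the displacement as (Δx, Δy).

(-2.4, -0.3)

The green sphere started near (10.4, 1.5) and ended near (8.0, 1.2).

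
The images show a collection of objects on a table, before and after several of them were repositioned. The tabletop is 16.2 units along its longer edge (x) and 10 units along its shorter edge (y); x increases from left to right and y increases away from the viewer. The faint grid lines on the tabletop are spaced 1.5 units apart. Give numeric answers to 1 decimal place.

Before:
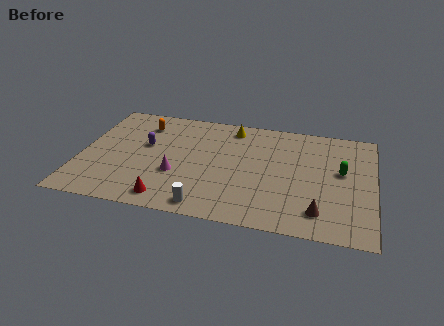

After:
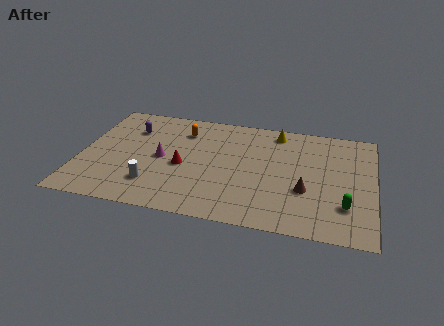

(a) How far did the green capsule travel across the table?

3.0

From (14.4, 5.7) to (14.7, 2.7), the green capsule covered √(0.3² + 3.0²) ≈ 3.0 units.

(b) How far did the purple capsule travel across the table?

1.7

From (3.5, 5.9) to (2.6, 7.3), the purple capsule covered √(0.9² + 1.4²) ≈ 1.7 units.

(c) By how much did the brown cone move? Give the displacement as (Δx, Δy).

(-0.8, 1.7)

The brown cone started near (13.3, 1.9) and ended near (12.5, 3.6).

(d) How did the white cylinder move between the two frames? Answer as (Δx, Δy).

(-3.0, 1.3)

The white cylinder was at about (7.2, 1.1) and moved to about (4.2, 2.4).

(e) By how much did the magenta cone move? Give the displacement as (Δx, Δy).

(-0.9, 1.3)

From the two frames, the magenta cone sits at roughly (5.4, 3.6) before and (4.5, 4.9) after.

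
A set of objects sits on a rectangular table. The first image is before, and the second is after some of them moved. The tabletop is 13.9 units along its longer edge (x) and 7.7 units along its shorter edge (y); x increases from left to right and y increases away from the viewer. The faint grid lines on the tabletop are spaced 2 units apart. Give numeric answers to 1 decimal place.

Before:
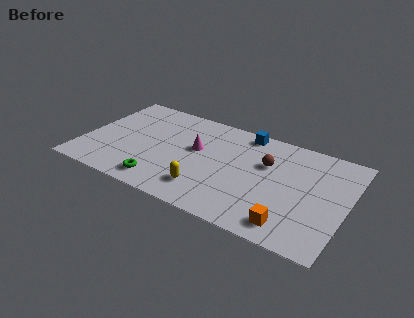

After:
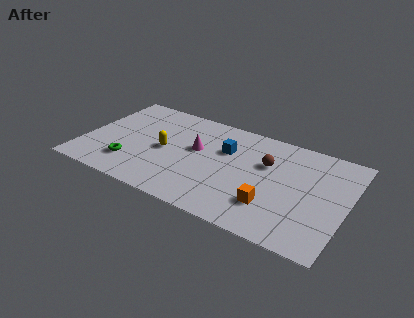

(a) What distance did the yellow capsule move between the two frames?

3.2

The yellow capsule was near (6.8, 1.7) before and (4.3, 3.7) after, so it travelled √(2.5² + 2.0²) ≈ 3.2 units.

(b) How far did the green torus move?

1.9

The green torus was near (4.5, 1.2) before and (2.7, 1.9) after, so it travelled √(1.8² + 0.7²) ≈ 1.9 units.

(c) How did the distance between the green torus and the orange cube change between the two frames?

+0.7

They were about 6.8 units apart before and 7.5 after — 0.7 units further apart.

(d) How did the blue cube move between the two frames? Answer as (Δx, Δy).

(-0.8, -1.8)

The blue cube started near (8.2, 6.9) and ended near (7.4, 5.1).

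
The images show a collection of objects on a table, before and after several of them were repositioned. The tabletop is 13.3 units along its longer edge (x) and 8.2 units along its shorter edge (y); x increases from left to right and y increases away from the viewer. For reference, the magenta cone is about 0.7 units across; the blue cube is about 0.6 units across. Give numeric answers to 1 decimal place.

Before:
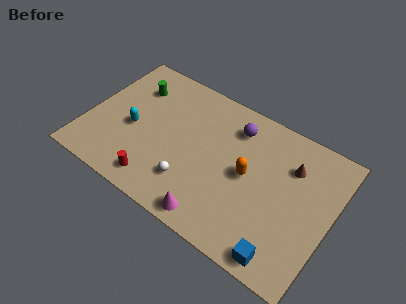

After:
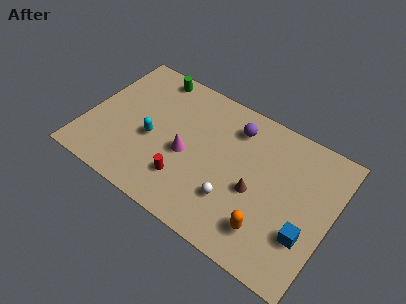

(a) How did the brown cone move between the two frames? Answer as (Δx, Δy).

(-1.6, -2.4)

From the two frames, the brown cone sits at roughly (10.9, 5.9) before and (9.3, 3.5) after.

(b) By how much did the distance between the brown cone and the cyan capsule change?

-3.0

They were about 8.7 units apart before and 5.7 after — 3.0 units closer together.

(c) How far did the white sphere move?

2.3

The white sphere was near (6.0, 2.1) before and (8.3, 2.4) after, so it travelled √(2.3² + 0.3²) ≈ 2.3 units.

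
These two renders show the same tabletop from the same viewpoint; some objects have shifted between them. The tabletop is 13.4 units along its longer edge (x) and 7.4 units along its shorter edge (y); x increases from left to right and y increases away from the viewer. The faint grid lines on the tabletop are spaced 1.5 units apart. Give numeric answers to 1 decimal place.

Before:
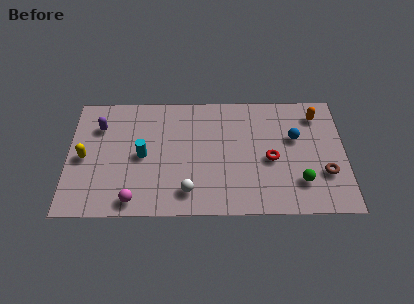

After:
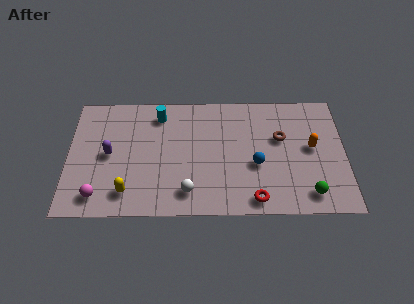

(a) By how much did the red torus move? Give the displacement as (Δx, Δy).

(-0.8, -2.4)

The red torus was at about (9.8, 3.3) and moved to about (9.0, 0.9).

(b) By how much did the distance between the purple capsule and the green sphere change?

-0.4

Before: roughly 10.3 units apart; after: 9.9. That's 0.4 units closer together.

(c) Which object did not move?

the white sphere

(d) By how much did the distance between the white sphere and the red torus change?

-1.2

The distance was about 4.4 in the first image and 3.2 in the second, so they moved 1.2 units closer together.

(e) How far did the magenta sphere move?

1.7

The magenta sphere moved from about (3.2, 0.9) to (1.5, 1.2), a distance of √(1.7² + 0.3²) ≈ 1.7.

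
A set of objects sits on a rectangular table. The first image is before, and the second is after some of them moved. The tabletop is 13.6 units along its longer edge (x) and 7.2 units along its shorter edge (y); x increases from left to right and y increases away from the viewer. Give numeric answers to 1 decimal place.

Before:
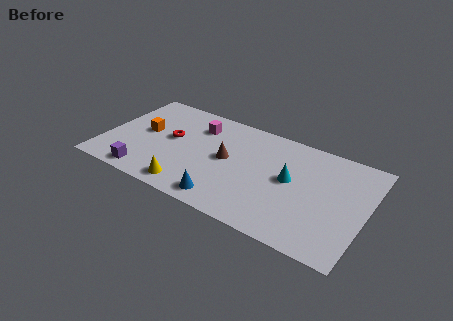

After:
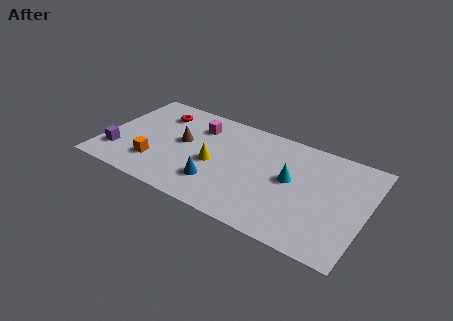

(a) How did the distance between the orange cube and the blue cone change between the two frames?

-2.3

They were about 5.5 units apart before and 3.2 after — 2.3 units closer together.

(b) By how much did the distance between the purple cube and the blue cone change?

+1.0

The distance was about 4.2 in the first image and 5.2 in the second, so they moved 1.0 units further apart.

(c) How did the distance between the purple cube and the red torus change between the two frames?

+0.9

The distance was about 3.2 in the first image and 4.1 in the second, so they moved 0.9 units further apart.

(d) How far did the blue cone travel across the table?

1.1

The blue cone moved from about (6.7, 1.0) to (6.1, 1.9), a distance of √(0.6² + 0.9²) ≈ 1.1.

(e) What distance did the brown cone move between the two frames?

2.4

The brown cone moved from about (6.4, 3.8) to (4.0, 4.0), a distance of √(2.4² + 0.2²) ≈ 2.4.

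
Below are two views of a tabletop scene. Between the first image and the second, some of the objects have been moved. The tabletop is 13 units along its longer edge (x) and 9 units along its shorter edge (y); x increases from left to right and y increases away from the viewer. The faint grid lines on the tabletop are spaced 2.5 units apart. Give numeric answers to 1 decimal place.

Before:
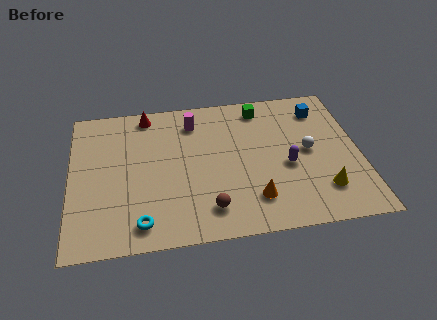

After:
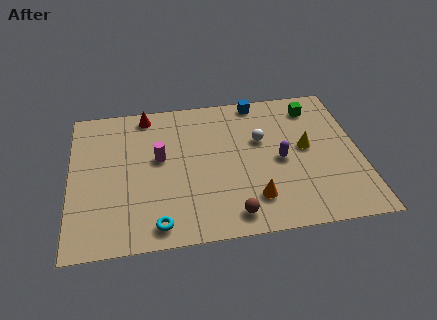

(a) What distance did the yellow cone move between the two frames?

2.8

The yellow cone moved from about (11.2, 2.1) to (10.6, 4.8), a distance of √(0.6² + 2.7²) ≈ 2.8.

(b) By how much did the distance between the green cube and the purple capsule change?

-0.4

The distance was about 4.0 in the first image and 3.6 in the second, so they moved 0.4 units closer together.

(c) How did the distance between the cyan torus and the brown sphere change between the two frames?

+0.3

Before: roughly 3.0 units apart; after: 3.3. That's 0.3 units further apart.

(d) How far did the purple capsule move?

0.5

From (9.7, 3.8) to (9.4, 4.2), the purple capsule covered √(0.3² + 0.4²) ≈ 0.5 units.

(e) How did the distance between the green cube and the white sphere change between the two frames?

-0.6

They were about 3.7 units apart before and 3.1 after — 0.6 units closer together.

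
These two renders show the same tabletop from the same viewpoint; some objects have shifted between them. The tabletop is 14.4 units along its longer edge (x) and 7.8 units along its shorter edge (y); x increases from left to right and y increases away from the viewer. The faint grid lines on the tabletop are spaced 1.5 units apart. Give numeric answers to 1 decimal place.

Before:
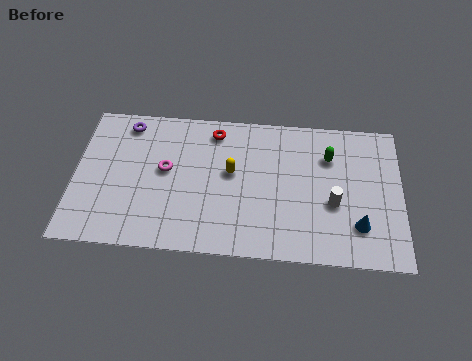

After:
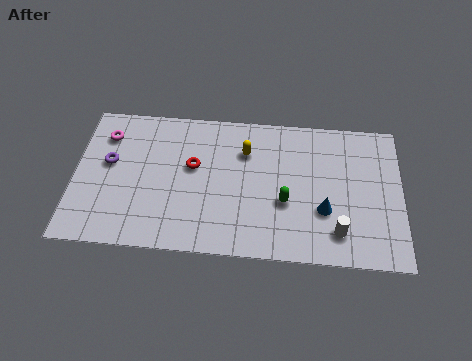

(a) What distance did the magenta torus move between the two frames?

3.2

From (4.0, 4.3) to (1.3, 6.0), the magenta torus covered √(2.7² + 1.7²) ≈ 3.2 units.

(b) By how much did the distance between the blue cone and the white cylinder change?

-0.3

They were about 1.6 units apart before and 1.3 after — 0.3 units closer together.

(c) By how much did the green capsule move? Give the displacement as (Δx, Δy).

(-1.9, -2.6)

The green capsule was at about (11.2, 5.6) and moved to about (9.3, 3.0).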